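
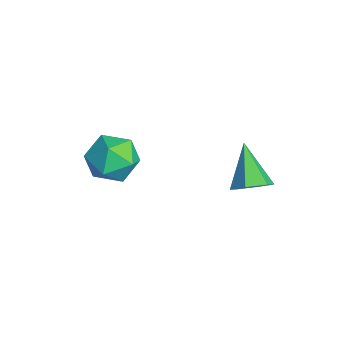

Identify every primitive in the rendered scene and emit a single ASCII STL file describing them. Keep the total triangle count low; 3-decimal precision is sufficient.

solid 
facet normal 0.732 -0.048 -0.679
outer loop
vertex 0.369 1.131 0.211
vertex -0.054 1.5 -0.271
vertex 0.395 1.87 0.187
endloop
endfacet
facet normal 0.380 0.017 0.925
outer loop
vertex 0.369 1.131 0.211
vertex 0.395 1.87 0.187
vertex -1.306 1.58 0.891
endloop
endfacet
facet normal 0.732 -0.047 -0.680
outer loop
vertex 0.395 1.87 0.187
vertex -0.054 1.5 -0.271
vertex -0.029 2.239 -0.295
endloop
endfacet
facet normal 0.089 0.827 0.555
outer loop
vertex 0.395 1.87 0.187
vertex -0.029 2.239 -0.295
vertex -1.306 1.58 0.891
endloop
endfacet
facet normal 0.733 -0.047 -0.679
outer loop
vertex -0.029 2.239 -0.295
vertex -0.054 1.5 -0.271
vertex -0.477 1.869 -0.753
endloop
endfacet
facet normal -0.548 0.826 -0.131
outer loop
vertex -0.029 2.239 -0.295
vertex -0.477 1.869 -0.753
vertex -1.306 1.58 0.891
endloop
endfacet
facet normal 0.733 -0.047 -0.679
outer loop
vertex -0.477 1.869 -0.753
vertex -0.054 1.5 -0.271
vertex -0.502 1.13 -0.729
endloop
endfacet
facet normal -0.894 0.016 -0.448
outer loop
vertex -0.477 1.869 -0.753
vertex -0.502 1.13 -0.729
vertex -1.306 1.58 0.891
endloop
endfacet
facet normal 0.733 -0.047 -0.679
outer loop
vertex -0.502 1.13 -0.729
vertex -0.054 1.5 -0.271
vertex -0.079 0.761 -0.247
endloop
endfacet
facet normal -0.603 -0.794 -0.079
outer loop
vertex -0.502 1.13 -0.729
vertex -0.079 0.761 -0.247
vertex -1.306 1.58 0.891
endloop
endfacet
facet normal 0.733 -0.047 -0.679
outer loop
vertex -0.079 0.761 -0.247
vertex -0.054 1.5 -0.271
vertex 0.369 1.131 0.211
endloop
endfacet
facet normal 0.034 -0.793 0.608
outer loop
vertex -0.079 0.761 -0.247
vertex 0.369 1.131 0.211
vertex -1.306 1.58 0.891
endloop
endfacet
facet normal -0.187 0.124 0.974
outer loop
vertex -3.637 -1.629 -0.29
vertex -4.171 -2.534 -0.277
vertex -3.138 -2.53 -0.079
endloop
endfacet
facet normal 0.434 0.426 0.793
outer loop
vertex -3.637 -1.629 -0.29
vertex -3.138 -2.53 -0.079
vertex -2.69 -1.816 -0.708
endloop
endfacet
facet normal 0.305 0.909 0.284
outer loop
vertex -3.637 -1.629 -0.29
vertex -2.69 -1.816 -0.708
vertex -3.446 -1.379 -1.294
endloop
endfacet
facet normal -0.396 0.906 0.150
outer loop
vertex -3.637 -1.629 -0.29
vertex -3.446 -1.379 -1.294
vertex -4.361 -1.823 -1.028
endloop
endfacet
facet normal -0.700 0.421 0.576
outer loop
vertex -3.637 -1.629 -0.29
vertex -4.361 -1.823 -1.028
vertex -4.171 -2.534 -0.277
endloop
endfacet
facet normal 0.853 -0.081 0.516
outer loop
vertex -2.69 -1.816 -0.708
vertex -3.138 -2.53 -0.079
vertex -2.639 -2.837 -0.952
endloop
endfacet
facet normal -0.153 -0.569 0.808
outer loop
vertex -3.138 -2.53 -0.079
vertex -4.171 -2.534 -0.277
vertex -3.554 -3.281 -0.686
endloop
endfacet
facet normal -0.982 -0.088 0.165
outer loop
vertex -4.171 -2.534 -0.277
vertex -4.361 -1.823 -1.028
vertex -4.31 -2.844 -1.272
endloop
endfacet
facet normal -0.490 0.696 -0.525
outer loop
vertex -4.361 -1.823 -1.028
vertex -3.446 -1.379 -1.294
vertex -3.862 -2.13 -1.901
endloop
endfacet
facet normal 0.644 0.700 -0.308
outer loop
vertex -3.446 -1.379 -1.294
vertex -2.69 -1.816 -0.708
vertex -2.829 -2.126 -1.703
endloop
endfacet
facet normal 0.396 -0.906 -0.150
outer loop
vertex -3.363 -3.031 -1.69
vertex -2.639 -2.837 -0.952
vertex -3.554 -3.281 -0.686
endloop
endfacet
facet normal -0.305 -0.909 -0.284
outer loop
vertex -3.363 -3.031 -1.69
vertex -3.554 -3.281 -0.686
vertex -4.31 -2.844 -1.272
endloop
endfacet
facet normal -0.434 -0.426 -0.793
outer loop
vertex -3.363 -3.031 -1.69
vertex -4.31 -2.844 -1.272
vertex -3.862 -2.13 -1.901
endloop
endfacet
facet normal 0.187 -0.124 -0.974
outer loop
vertex -3.363 -3.031 -1.69
vertex -3.862 -2.13 -1.901
vertex -2.829 -2.126 -1.703
endloop
endfacet
facet normal 0.700 -0.421 -0.576
outer loop
vertex -3.363 -3.031 -1.69
vertex -2.829 -2.126 -1.703
vertex -2.639 -2.837 -0.952
endloop
endfacet
facet normal 0.490 -0.696 0.525
outer loop
vertex -3.554 -3.281 -0.686
vertex -2.639 -2.837 -0.952
vertex -3.138 -2.53 -0.079
endloop
endfacet
facet normal -0.644 -0.700 0.308
outer loop
vertex -4.31 -2.844 -1.272
vertex -3.554 -3.281 -0.686
vertex -4.171 -2.534 -0.277
endloop
endfacet
facet normal -0.853 0.081 -0.516
outer loop
vertex -3.862 -2.13 -1.901
vertex -4.31 -2.844 -1.272
vertex -4.361 -1.823 -1.028
endloop
endfacet
facet normal 0.153 0.569 -0.808
outer loop
vertex -2.829 -2.126 -1.703
vertex -3.862 -2.13 -1.901
vertex -3.446 -1.379 -1.294
endloop
endfacet
facet normal 0.982 0.088 -0.165
outer loop
vertex -2.639 -2.837 -0.952
vertex -2.829 -2.126 -1.703
vertex -2.69 -1.816 -0.708
endloop
endfacet

endsolid


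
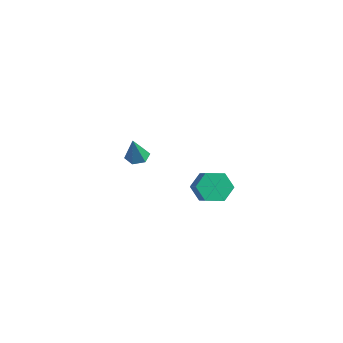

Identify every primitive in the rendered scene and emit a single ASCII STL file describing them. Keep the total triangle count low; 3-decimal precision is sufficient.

solid 
facet normal -0.193 0.301 -0.934
outer loop
vertex -3.658 4.224 1.851
vertex -3.925 3.764 1.758
vertex -4.188 4.195 1.951
endloop
endfacet
facet normal 0.071 0.792 0.606
outer loop
vertex -3.658 4.224 1.851
vertex -4.188 4.195 1.951
vertex -3.675 3.376 2.962
endloop
endfacet
facet normal -0.194 0.300 -0.934
outer loop
vertex -4.188 4.195 1.951
vertex -3.925 3.764 1.758
vertex -4.455 3.735 1.859
endloop
endfacet
facet normal -0.730 0.301 0.614
outer loop
vertex -4.188 4.195 1.951
vertex -4.455 3.735 1.859
vertex -3.675 3.376 2.962
endloop
endfacet
facet normal -0.194 0.302 -0.933
outer loop
vertex -4.455 3.735 1.859
vertex -3.925 3.764 1.758
vertex -4.192 3.304 1.665
endloop
endfacet
facet normal -0.735 -0.595 0.326
outer loop
vertex -4.455 3.735 1.859
vertex -4.192 3.304 1.665
vertex -3.675 3.376 2.962
endloop
endfacet
facet normal -0.195 0.302 -0.933
outer loop
vertex -4.192 3.304 1.665
vertex -3.925 3.764 1.758
vertex -3.663 3.334 1.564
endloop
endfacet
facet normal 0.062 -0.998 0.031
outer loop
vertex -4.192 3.304 1.665
vertex -3.663 3.334 1.564
vertex -3.675 3.376 2.962
endloop
endfacet
facet normal -0.195 0.302 -0.933
outer loop
vertex -3.663 3.334 1.564
vertex -3.925 3.764 1.758
vertex -3.396 3.794 1.657
endloop
endfacet
facet normal 0.863 -0.505 0.023
outer loop
vertex -3.663 3.334 1.564
vertex -3.396 3.794 1.657
vertex -3.675 3.376 2.962
endloop
endfacet
facet normal -0.195 0.302 -0.933
outer loop
vertex -3.396 3.794 1.657
vertex -3.925 3.764 1.758
vertex -3.658 4.224 1.851
endloop
endfacet
facet normal 0.868 0.389 0.310
outer loop
vertex -3.396 3.794 1.657
vertex -3.658 4.224 1.851
vertex -3.675 3.376 2.962
endloop
endfacet
facet normal -0.749 0.344 -0.567
outer loop
vertex 1.209 4.017 1.839
vertex 0.733 3.923 2.411
vertex 1.095 4.574 2.328
endloop
endfacet
facet normal 0.645 0.574 -0.504
outer loop
vertex 1.209 4.017 1.839
vertex 1.095 4.574 2.328
vertex 2.183 3.571 2.577
endloop
endfacet
facet normal 0.645 0.574 -0.505
outer loop
vertex 2.183 3.571 2.577
vertex 1.095 4.574 2.328
vertex 2.068 4.129 3.065
endloop
endfacet
facet normal 0.749 -0.342 0.567
outer loop
vertex 2.183 3.571 2.577
vertex 2.068 4.129 3.065
vertex 1.707 3.477 3.149
endloop
endfacet
facet normal -0.748 0.344 -0.567
outer loop
vertex 1.095 4.574 2.328
vertex 0.733 3.923 2.411
vertex 0.619 4.48 2.899
endloop
endfacet
facet normal 0.190 0.931 0.312
outer loop
vertex 1.095 4.574 2.328
vertex 0.619 4.48 2.899
vertex 2.068 4.129 3.065
endloop
endfacet
facet normal 0.190 0.931 0.311
outer loop
vertex 2.068 4.129 3.065
vertex 0.619 4.48 2.899
vertex 1.592 4.035 3.637
endloop
endfacet
facet normal 0.749 -0.342 0.567
outer loop
vertex 2.068 4.129 3.065
vertex 1.592 4.035 3.637
vertex 1.707 3.477 3.149
endloop
endfacet
facet normal -0.749 0.343 -0.567
outer loop
vertex 0.619 4.48 2.899
vertex 0.733 3.923 2.411
vertex 0.257 3.829 2.983
endloop
endfacet
facet normal -0.455 0.358 0.815
outer loop
vertex 0.619 4.48 2.899
vertex 0.257 3.829 2.983
vertex 1.592 4.035 3.637
endloop
endfacet
facet normal -0.455 0.357 0.816
outer loop
vertex 1.592 4.035 3.637
vertex 0.257 3.829 2.983
vertex 1.231 3.383 3.721
endloop
endfacet
facet normal 0.749 -0.342 0.567
outer loop
vertex 1.592 4.035 3.637
vertex 1.231 3.383 3.721
vertex 1.707 3.477 3.149
endloop
endfacet
facet normal -0.749 0.342 -0.567
outer loop
vertex 0.257 3.829 2.983
vertex 0.733 3.923 2.411
vertex 0.372 3.271 2.495
endloop
endfacet
facet normal -0.645 -0.574 0.504
outer loop
vertex 0.257 3.829 2.983
vertex 0.372 3.271 2.495
vertex 1.231 3.383 3.721
endloop
endfacet
facet normal -0.645 -0.575 0.504
outer loop
vertex 1.231 3.383 3.721
vertex 0.372 3.271 2.495
vertex 1.345 2.826 3.232
endloop
endfacet
facet normal 0.749 -0.344 0.567
outer loop
vertex 1.231 3.383 3.721
vertex 1.345 2.826 3.232
vertex 1.707 3.477 3.149
endloop
endfacet
facet normal -0.749 0.342 -0.567
outer loop
vertex 0.372 3.271 2.495
vertex 0.733 3.923 2.411
vertex 0.848 3.365 1.923
endloop
endfacet
facet normal -0.190 -0.931 -0.311
outer loop
vertex 0.372 3.271 2.495
vertex 0.848 3.365 1.923
vertex 1.345 2.826 3.232
endloop
endfacet
facet normal -0.190 -0.931 -0.311
outer loop
vertex 1.345 2.826 3.232
vertex 0.848 3.365 1.923
vertex 1.821 2.92 2.661
endloop
endfacet
facet normal 0.748 -0.344 0.567
outer loop
vertex 1.345 2.826 3.232
vertex 1.821 2.92 2.661
vertex 1.707 3.477 3.149
endloop
endfacet
facet normal -0.749 0.342 -0.567
outer loop
vertex 0.848 3.365 1.923
vertex 0.733 3.923 2.411
vertex 1.209 4.017 1.839
endloop
endfacet
facet normal 0.455 -0.357 -0.816
outer loop
vertex 0.848 3.365 1.923
vertex 1.209 4.017 1.839
vertex 1.821 2.92 2.661
endloop
endfacet
facet normal 0.454 -0.358 -0.816
outer loop
vertex 1.821 2.92 2.661
vertex 1.209 4.017 1.839
vertex 2.183 3.571 2.577
endloop
endfacet
facet normal 0.749 -0.343 0.567
outer loop
vertex 1.821 2.92 2.661
vertex 2.183 3.571 2.577
vertex 1.707 3.477 3.149
endloop
endfacet

endsolid


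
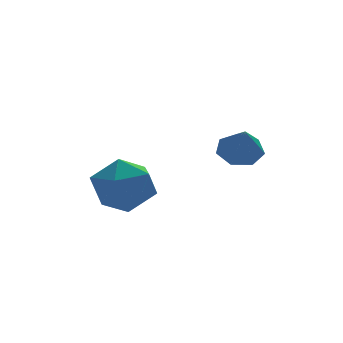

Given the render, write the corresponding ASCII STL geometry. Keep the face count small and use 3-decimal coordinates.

solid 
facet normal 0.148 0.571 -0.807
outer loop
vertex 1.409 0.845 3.217
vertex 0.768 0.683 2.985
vertex 0.962 1.215 3.397
endloop
endfacet
facet normal 0.517 0.222 0.827
outer loop
vertex 1.409 0.845 3.217
vertex 0.962 1.215 3.397
vertex 0.592 -0.003 3.955
endloop
endfacet
facet normal 0.147 0.572 -0.807
outer loop
vertex 0.962 1.215 3.397
vertex 0.768 0.683 2.985
vertex 0.369 1.184 3.267
endloop
endfacet
facet normal -0.213 0.460 0.862
outer loop
vertex 0.962 1.215 3.397
vertex 0.369 1.184 3.267
vertex 0.592 -0.003 3.955
endloop
endfacet
facet normal 0.147 0.572 -0.807
outer loop
vertex 0.369 1.184 3.267
vertex 0.768 0.683 2.985
vertex 0.077 0.776 2.925
endloop
endfacet
facet normal -0.834 0.151 0.531
outer loop
vertex 0.369 1.184 3.267
vertex 0.077 0.776 2.925
vertex 0.592 -0.003 3.955
endloop
endfacet
facet normal 0.147 0.570 -0.809
outer loop
vertex 0.077 0.776 2.925
vertex 0.768 0.683 2.985
vertex 0.306 0.297 2.629
endloop
endfacet
facet normal -0.878 -0.471 0.083
outer loop
vertex 0.077 0.776 2.925
vertex 0.306 0.297 2.629
vertex 0.592 -0.003 3.955
endloop
endfacet
facet normal 0.147 0.570 -0.808
outer loop
vertex 0.306 0.297 2.629
vertex 0.768 0.683 2.985
vertex 0.882 0.109 2.601
endloop
endfacet
facet normal -0.313 -0.939 -0.145
outer loop
vertex 0.306 0.297 2.629
vertex 0.882 0.109 2.601
vertex 0.592 -0.003 3.955
endloop
endfacet
facet normal 0.147 0.570 -0.808
outer loop
vertex 0.882 0.109 2.601
vertex 0.768 0.683 2.985
vertex 1.373 0.353 2.862
endloop
endfacet
facet normal 0.437 -0.899 0.019
outer loop
vertex 0.882 0.109 2.601
vertex 1.373 0.353 2.862
vertex 0.592 -0.003 3.955
endloop
endfacet
facet normal 0.148 0.572 -0.807
outer loop
vertex 1.373 0.353 2.862
vertex 0.768 0.683 2.985
vertex 1.409 0.845 3.217
endloop
endfacet
facet normal 0.806 -0.384 0.451
outer loop
vertex 1.373 0.353 2.862
vertex 1.409 0.845 3.217
vertex 0.592 -0.003 3.955
endloop
endfacet
facet normal -0.626 -0.082 0.775
outer loop
vertex -3.253 1.868 2.103
vertex -2.892 0.911 2.293
vertex -2.443 1.735 2.743
endloop
endfacet
facet normal -0.435 0.597 0.674
outer loop
vertex -3.253 1.868 2.103
vertex -2.443 1.735 2.743
vertex -2.439 2.516 2.054
endloop
endfacet
facet normal -0.622 0.783 0.012
outer loop
vertex -3.253 1.868 2.103
vertex -2.439 2.516 2.054
vertex -2.886 2.174 1.178
endloop
endfacet
facet normal -0.930 0.217 -0.297
outer loop
vertex -3.253 1.868 2.103
vertex -2.886 2.174 1.178
vertex -3.165 1.182 1.326
endloop
endfacet
facet normal -0.932 -0.317 0.174
outer loop
vertex -3.253 1.868 2.103
vertex -3.165 1.182 1.326
vertex -2.892 0.911 2.293
endloop
endfacet
facet normal 0.276 0.635 0.721
outer loop
vertex -2.439 2.516 2.054
vertex -2.443 1.735 2.743
vertex -1.575 1.958 2.214
endloop
endfacet
facet normal -0.034 -0.465 0.885
outer loop
vertex -2.443 1.735 2.743
vertex -2.892 0.911 2.293
vertex -1.854 0.966 2.362
endloop
endfacet
facet normal -0.529 -0.844 -0.087
outer loop
vertex -2.892 0.911 2.293
vertex -3.165 1.182 1.326
vertex -2.301 0.624 1.486
endloop
endfacet
facet normal -0.524 0.020 -0.851
outer loop
vertex -3.165 1.182 1.326
vertex -2.886 2.174 1.178
vertex -2.297 1.405 0.797
endloop
endfacet
facet normal -0.026 0.936 -0.352
outer loop
vertex -2.886 2.174 1.178
vertex -2.439 2.516 2.054
vertex -1.848 2.229 1.247
endloop
endfacet
facet normal 0.930 -0.217 0.297
outer loop
vertex -1.487 1.272 1.437
vertex -1.575 1.958 2.214
vertex -1.854 0.966 2.362
endloop
endfacet
facet normal 0.622 -0.783 -0.012
outer loop
vertex -1.487 1.272 1.437
vertex -1.854 0.966 2.362
vertex -2.301 0.624 1.486
endloop
endfacet
facet normal 0.435 -0.597 -0.674
outer loop
vertex -1.487 1.272 1.437
vertex -2.301 0.624 1.486
vertex -2.297 1.405 0.797
endloop
endfacet
facet normal 0.626 0.082 -0.775
outer loop
vertex -1.487 1.272 1.437
vertex -2.297 1.405 0.797
vertex -1.848 2.229 1.247
endloop
endfacet
facet normal 0.932 0.317 -0.174
outer loop
vertex -1.487 1.272 1.437
vertex -1.848 2.229 1.247
vertex -1.575 1.958 2.214
endloop
endfacet
facet normal 0.524 -0.020 0.851
outer loop
vertex -1.854 0.966 2.362
vertex -1.575 1.958 2.214
vertex -2.443 1.735 2.743
endloop
endfacet
facet normal 0.026 -0.936 0.352
outer loop
vertex -2.301 0.624 1.486
vertex -1.854 0.966 2.362
vertex -2.892 0.911 2.293
endloop
endfacet
facet normal -0.276 -0.635 -0.721
outer loop
vertex -2.297 1.405 0.797
vertex -2.301 0.624 1.486
vertex -3.165 1.182 1.326
endloop
endfacet
facet normal 0.034 0.465 -0.885
outer loop
vertex -1.848 2.229 1.247
vertex -2.297 1.405 0.797
vertex -2.886 2.174 1.178
endloop
endfacet
facet normal 0.529 0.844 0.087
outer loop
vertex -1.575 1.958 2.214
vertex -1.848 2.229 1.247
vertex -2.439 2.516 2.054
endloop
endfacet

endsolid


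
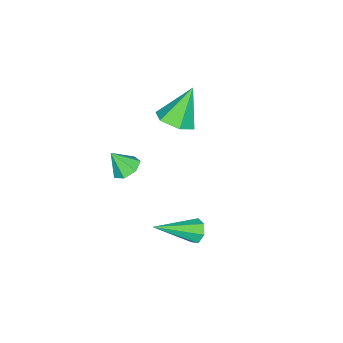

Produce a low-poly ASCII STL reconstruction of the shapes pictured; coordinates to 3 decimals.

solid 
facet normal -0.213 0.502 -0.838
outer loop
vertex 0.981 -2.425 -0.361
vertex 0.403 -2.139 -0.043
vertex 1.076 -1.885 -0.062
endloop
endfacet
facet normal 0.950 -0.261 0.170
outer loop
vertex 0.981 -2.425 -0.361
vertex 1.076 -1.885 -0.062
vertex 0.657 -2.741 0.963
endloop
endfacet
facet normal -0.213 0.502 -0.838
outer loop
vertex 1.076 -1.885 -0.062
vertex 0.403 -2.139 -0.043
vertex 0.664 -1.536 0.252
endloop
endfacet
facet normal 0.735 0.341 0.586
outer loop
vertex 1.076 -1.885 -0.062
vertex 0.664 -1.536 0.252
vertex 0.657 -2.741 0.963
endloop
endfacet
facet normal -0.212 0.502 -0.838
outer loop
vertex 0.664 -1.536 0.252
vertex 0.403 -2.139 -0.043
vertex 0.055 -1.64 0.344
endloop
endfacet
facet normal 0.043 0.508 0.861
outer loop
vertex 0.664 -1.536 0.252
vertex 0.055 -1.64 0.344
vertex 0.657 -2.741 0.963
endloop
endfacet
facet normal -0.212 0.502 -0.838
outer loop
vertex 0.055 -1.64 0.344
vertex 0.403 -2.139 -0.043
vertex -0.292 -2.12 0.144
endloop
endfacet
facet normal -0.607 0.111 0.787
outer loop
vertex 0.055 -1.64 0.344
vertex -0.292 -2.12 0.144
vertex 0.657 -2.741 0.963
endloop
endfacet
facet normal -0.212 0.502 -0.838
outer loop
vertex -0.292 -2.12 0.144
vertex 0.403 -2.139 -0.043
vertex -0.116 -2.613 -0.196
endloop
endfacet
facet normal -0.722 -0.548 0.421
outer loop
vertex -0.292 -2.12 0.144
vertex -0.116 -2.613 -0.196
vertex 0.657 -2.741 0.963
endloop
endfacet
facet normal -0.212 0.503 -0.838
outer loop
vertex -0.116 -2.613 -0.196
vertex 0.403 -2.139 -0.043
vertex 0.451 -2.749 -0.421
endloop
endfacet
facet normal -0.219 -0.975 0.038
outer loop
vertex -0.116 -2.613 -0.196
vertex 0.451 -2.749 -0.421
vertex 0.657 -2.741 0.963
endloop
endfacet
facet normal -0.212 0.503 -0.838
outer loop
vertex 0.451 -2.749 -0.421
vertex 0.403 -2.139 -0.043
vertex 0.981 -2.425 -0.361
endloop
endfacet
facet normal 0.526 -0.847 -0.073
outer loop
vertex 0.451 -2.749 -0.421
vertex 0.981 -2.425 -0.361
vertex 0.657 -2.741 0.963
endloop
endfacet
facet normal -0.649 0.606 -0.460
outer loop
vertex 2.008 1.765 -1.974
vertex 1.706 1.848 -1.439
vertex 2.178 2.176 -1.672
endloop
endfacet
facet normal 0.832 0.061 -0.551
outer loop
vertex 2.008 1.765 -1.974
vertex 2.178 2.176 -1.672
vertex 3.114 0.532 -0.441
endloop
endfacet
facet normal -0.649 0.607 -0.459
outer loop
vertex 2.178 2.176 -1.672
vertex 1.706 1.848 -1.439
vertex 1.993 2.34 -1.194
endloop
endfacet
facet normal 0.819 0.560 0.125
outer loop
vertex 2.178 2.176 -1.672
vertex 1.993 2.34 -1.194
vertex 3.114 0.532 -0.441
endloop
endfacet
facet normal -0.649 0.607 -0.459
outer loop
vertex 1.993 2.34 -1.194
vertex 1.706 1.848 -1.439
vertex 1.592 2.134 -0.9
endloop
endfacet
facet normal 0.312 0.524 0.793
outer loop
vertex 1.993 2.34 -1.194
vertex 1.592 2.134 -0.9
vertex 3.114 0.532 -0.441
endloop
endfacet
facet normal -0.649 0.606 -0.459
outer loop
vertex 1.592 2.134 -0.9
vertex 1.706 1.848 -1.439
vertex 1.277 1.712 -1.012
endloop
endfacet
facet normal -0.309 -0.021 0.951
outer loop
vertex 1.592 2.134 -0.9
vertex 1.277 1.712 -1.012
vertex 3.114 0.532 -0.441
endloop
endfacet
facet normal -0.649 0.607 -0.459
outer loop
vertex 1.277 1.712 -1.012
vertex 1.706 1.848 -1.439
vertex 1.285 1.393 -1.445
endloop
endfacet
facet normal -0.575 -0.664 0.478
outer loop
vertex 1.277 1.712 -1.012
vertex 1.285 1.393 -1.445
vertex 3.114 0.532 -0.441
endloop
endfacet
facet normal -0.649 0.606 -0.460
outer loop
vertex 1.285 1.393 -1.445
vertex 1.706 1.848 -1.439
vertex 1.61 1.416 -1.873
endloop
endfacet
facet normal -0.287 -0.920 -0.267
outer loop
vertex 1.285 1.393 -1.445
vertex 1.61 1.416 -1.873
vertex 3.114 0.532 -0.441
endloop
endfacet
facet normal -0.649 0.606 -0.460
outer loop
vertex 1.61 1.416 -1.873
vertex 1.706 1.848 -1.439
vertex 2.008 1.765 -1.974
endloop
endfacet
facet normal 0.340 -0.598 -0.726
outer loop
vertex 1.61 1.416 -1.873
vertex 2.008 1.765 -1.974
vertex 3.114 0.532 -0.441
endloop
endfacet
facet normal 0.481 -0.196 -0.855
outer loop
vertex -2.304 -1.93 1.054
vertex -3.049 -1.586 0.556
vertex -2.337 -0.999 0.822
endloop
endfacet
facet normal 0.624 0.210 0.753
outer loop
vertex -2.304 -1.93 1.054
vertex -2.337 -0.999 0.822
vertex -4.011 -1.194 2.264
endloop
endfacet
facet normal 0.481 -0.197 -0.854
outer loop
vertex -2.337 -0.999 0.822
vertex -3.049 -1.586 0.556
vertex -3.082 -0.655 0.323
endloop
endfacet
facet normal 0.192 0.918 0.347
outer loop
vertex -2.337 -0.999 0.822
vertex -3.082 -0.655 0.323
vertex -4.011 -1.194 2.264
endloop
endfacet
facet normal 0.482 -0.197 -0.854
outer loop
vertex -3.082 -0.655 0.323
vertex -3.049 -1.586 0.556
vertex -3.793 -1.242 0.057
endloop
endfacet
facet normal -0.617 0.783 -0.078
outer loop
vertex -3.082 -0.655 0.323
vertex -3.793 -1.242 0.057
vertex -4.011 -1.194 2.264
endloop
endfacet
facet normal 0.482 -0.196 -0.854
outer loop
vertex -3.793 -1.242 0.057
vertex -3.049 -1.586 0.556
vertex -3.76 -2.173 0.289
endloop
endfacet
facet normal -0.994 -0.059 -0.097
outer loop
vertex -3.793 -1.242 0.057
vertex -3.76 -2.173 0.289
vertex -4.011 -1.194 2.264
endloop
endfacet
facet normal 0.482 -0.196 -0.854
outer loop
vertex -3.76 -2.173 0.289
vertex -3.049 -1.586 0.556
vertex -3.016 -2.517 0.788
endloop
endfacet
facet normal -0.562 -0.767 0.309
outer loop
vertex -3.76 -2.173 0.289
vertex -3.016 -2.517 0.788
vertex -4.011 -1.194 2.264
endloop
endfacet
facet normal 0.481 -0.196 -0.855
outer loop
vertex -3.016 -2.517 0.788
vertex -3.049 -1.586 0.556
vertex -2.304 -1.93 1.054
endloop
endfacet
facet normal 0.247 -0.633 0.734
outer loop
vertex -3.016 -2.517 0.788
vertex -2.304 -1.93 1.054
vertex -4.011 -1.194 2.264
endloop
endfacet

endsolid


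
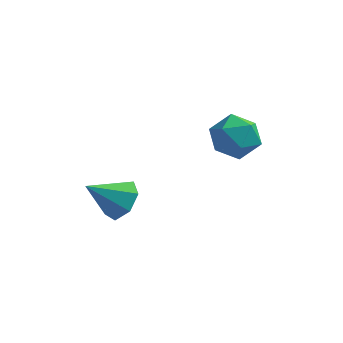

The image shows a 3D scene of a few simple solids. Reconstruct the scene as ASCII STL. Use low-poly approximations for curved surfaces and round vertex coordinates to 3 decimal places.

solid 
facet normal -0.681 0.003 0.732
outer loop
vertex 1.254 2.705 3.397
vertex 1.79 2.175 3.897
vertex 1.859 3.075 3.958
endloop
endfacet
facet normal -0.706 0.611 0.359
outer loop
vertex 1.254 2.705 3.397
vertex 1.859 3.075 3.958
vertex 1.738 3.421 3.131
endloop
endfacet
facet normal -0.835 0.444 -0.324
outer loop
vertex 1.254 2.705 3.397
vertex 1.738 3.421 3.131
vertex 1.595 2.735 2.559
endloop
endfacet
facet normal -0.890 -0.266 -0.372
outer loop
vertex 1.254 2.705 3.397
vertex 1.595 2.735 2.559
vertex 1.627 1.965 3.033
endloop
endfacet
facet normal -0.794 -0.539 0.281
outer loop
vertex 1.254 2.705 3.397
vertex 1.627 1.965 3.033
vertex 1.79 2.175 3.897
endloop
endfacet
facet normal -0.064 0.917 0.393
outer loop
vertex 1.738 3.421 3.131
vertex 1.859 3.075 3.958
vertex 2.573 3.335 3.467
endloop
endfacet
facet normal -0.022 -0.066 0.998
outer loop
vertex 1.859 3.075 3.958
vertex 1.79 2.175 3.897
vertex 2.605 2.565 3.941
endloop
endfacet
facet normal -0.205 -0.942 0.267
outer loop
vertex 1.79 2.175 3.897
vertex 1.627 1.965 3.033
vertex 2.462 1.879 3.369
endloop
endfacet
facet normal -0.360 -0.500 -0.788
outer loop
vertex 1.627 1.965 3.033
vertex 1.595 2.735 2.559
vertex 2.341 2.225 2.542
endloop
endfacet
facet normal -0.272 0.649 -0.710
outer loop
vertex 1.595 2.735 2.559
vertex 1.738 3.421 3.131
vertex 2.41 3.125 2.603
endloop
endfacet
facet normal 0.890 0.266 0.372
outer loop
vertex 2.946 2.595 3.103
vertex 2.573 3.335 3.467
vertex 2.605 2.565 3.941
endloop
endfacet
facet normal 0.835 -0.444 0.324
outer loop
vertex 2.946 2.595 3.103
vertex 2.605 2.565 3.941
vertex 2.462 1.879 3.369
endloop
endfacet
facet normal 0.706 -0.611 -0.359
outer loop
vertex 2.946 2.595 3.103
vertex 2.462 1.879 3.369
vertex 2.341 2.225 2.542
endloop
endfacet
facet normal 0.681 -0.003 -0.732
outer loop
vertex 2.946 2.595 3.103
vertex 2.341 2.225 2.542
vertex 2.41 3.125 2.603
endloop
endfacet
facet normal 0.794 0.539 -0.281
outer loop
vertex 2.946 2.595 3.103
vertex 2.41 3.125 2.603
vertex 2.573 3.335 3.467
endloop
endfacet
facet normal 0.360 0.500 0.788
outer loop
vertex 2.605 2.565 3.941
vertex 2.573 3.335 3.467
vertex 1.859 3.075 3.958
endloop
endfacet
facet normal 0.272 -0.649 0.710
outer loop
vertex 2.462 1.879 3.369
vertex 2.605 2.565 3.941
vertex 1.79 2.175 3.897
endloop
endfacet
facet normal 0.064 -0.917 -0.393
outer loop
vertex 2.341 2.225 2.542
vertex 2.462 1.879 3.369
vertex 1.627 1.965 3.033
endloop
endfacet
facet normal 0.022 0.066 -0.998
outer loop
vertex 2.41 3.125 2.603
vertex 2.341 2.225 2.542
vertex 1.595 2.735 2.559
endloop
endfacet
facet normal 0.205 0.942 -0.267
outer loop
vertex 2.573 3.335 3.467
vertex 2.41 3.125 2.603
vertex 1.738 3.421 3.131
endloop
endfacet
facet normal 0.658 0.392 -0.643
outer loop
vertex -0.698 1.513 0.791
vertex -1.293 1.63 0.254
vertex -1.028 2.133 0.831
endloop
endfacet
facet normal 0.238 0.064 0.969
outer loop
vertex -0.698 1.513 0.791
vertex -1.028 2.133 0.831
vertex -2.267 1.05 1.206
endloop
endfacet
facet normal 0.657 0.392 -0.644
outer loop
vertex -1.028 2.133 0.831
vertex -1.293 1.63 0.254
vertex -1.558 2.374 0.437
endloop
endfacet
facet normal -0.290 0.592 0.752
outer loop
vertex -1.028 2.133 0.831
vertex -1.558 2.374 0.437
vertex -2.267 1.05 1.206
endloop
endfacet
facet normal 0.658 0.392 -0.643
outer loop
vertex -1.558 2.374 0.437
vertex -1.293 1.63 0.254
vertex -1.888 2.055 -0.095
endloop
endfacet
facet normal -0.819 0.544 0.182
outer loop
vertex -1.558 2.374 0.437
vertex -1.888 2.055 -0.095
vertex -2.267 1.05 1.206
endloop
endfacet
facet normal 0.657 0.391 -0.644
outer loop
vertex -1.888 2.055 -0.095
vertex -1.293 1.63 0.254
vertex -1.771 1.416 -0.364
endloop
endfacet
facet normal -0.950 -0.043 -0.310
outer loop
vertex -1.888 2.055 -0.095
vertex -1.771 1.416 -0.364
vertex -2.267 1.05 1.206
endloop
endfacet
facet normal 0.657 0.392 -0.644
outer loop
vertex -1.771 1.416 -0.364
vertex -1.293 1.63 0.254
vertex -1.294 0.939 -0.168
endloop
endfacet
facet normal -0.584 -0.730 -0.355
outer loop
vertex -1.771 1.416 -0.364
vertex -1.294 0.939 -0.168
vertex -2.267 1.05 1.206
endloop
endfacet
facet normal 0.657 0.392 -0.644
outer loop
vertex -1.294 0.939 -0.168
vertex -1.293 1.63 0.254
vertex -0.816 0.982 0.346
endloop
endfacet
facet normal 0.002 -0.997 0.082
outer loop
vertex -1.294 0.939 -0.168
vertex -0.816 0.982 0.346
vertex -2.267 1.05 1.206
endloop
endfacet
facet normal 0.658 0.393 -0.643
outer loop
vertex -0.816 0.982 0.346
vertex -1.293 1.63 0.254
vertex -0.698 1.513 0.791
endloop
endfacet
facet normal 0.368 -0.644 0.671
outer loop
vertex -0.816 0.982 0.346
vertex -0.698 1.513 0.791
vertex -2.267 1.05 1.206
endloop
endfacet

endsolid


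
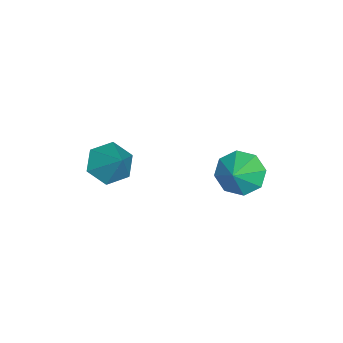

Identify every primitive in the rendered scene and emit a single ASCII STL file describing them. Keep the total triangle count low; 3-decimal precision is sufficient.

solid 
facet normal -0.521 -0.474 -0.710
outer loop
vertex 2.863 -3.199 -3.277
vertex 2.118 -3.318 -2.651
vertex 2.161 -2.518 -3.216
endloop
endfacet
facet normal 0.637 0.688 -0.349
outer loop
vertex 2.863 -3.199 -3.277
vertex 2.161 -2.518 -3.216
vertex 3.102 -2.422 -1.309
endloop
endfacet
facet normal -0.520 -0.474 -0.711
outer loop
vertex 2.161 -2.518 -3.216
vertex 2.118 -3.318 -2.651
vertex 1.416 -2.638 -2.591
endloop
endfacet
facet normal -0.142 0.990 0.020
outer loop
vertex 2.161 -2.518 -3.216
vertex 1.416 -2.638 -2.591
vertex 3.102 -2.422 -1.309
endloop
endfacet
facet normal -0.520 -0.474 -0.710
outer loop
vertex 1.416 -2.638 -2.591
vertex 2.118 -3.318 -2.651
vertex 1.373 -3.437 -2.026
endloop
endfacet
facet normal -0.565 0.497 0.659
outer loop
vertex 1.416 -2.638 -2.591
vertex 1.373 -3.437 -2.026
vertex 3.102 -2.422 -1.309
endloop
endfacet
facet normal -0.520 -0.474 -0.711
outer loop
vertex 1.373 -3.437 -2.026
vertex 2.118 -3.318 -2.651
vertex 2.076 -4.118 -2.087
endloop
endfacet
facet normal -0.210 -0.300 0.931
outer loop
vertex 1.373 -3.437 -2.026
vertex 2.076 -4.118 -2.087
vertex 3.102 -2.422 -1.309
endloop
endfacet
facet normal -0.520 -0.474 -0.711
outer loop
vertex 2.076 -4.118 -2.087
vertex 2.118 -3.318 -2.651
vertex 2.821 -3.998 -2.712
endloop
endfacet
facet normal 0.568 -0.601 0.562
outer loop
vertex 2.076 -4.118 -2.087
vertex 2.821 -3.998 -2.712
vertex 3.102 -2.422 -1.309
endloop
endfacet
facet normal -0.521 -0.475 -0.710
outer loop
vertex 2.821 -3.998 -2.712
vertex 2.118 -3.318 -2.651
vertex 2.863 -3.199 -3.277
endloop
endfacet
facet normal 0.991 -0.107 -0.078
outer loop
vertex 2.821 -3.998 -2.712
vertex 2.863 -3.199 -3.277
vertex 3.102 -2.422 -1.309
endloop
endfacet
facet normal -0.791 -0.012 -0.612
outer loop
vertex 0.749 0.865 -4.407
vertex 0.173 1.322 -3.672
vertex 0.772 1.659 -4.452
endloop
endfacet
facet normal 0.951 -0.045 -0.307
outer loop
vertex 0.749 0.865 -4.407
vertex 0.772 1.659 -4.452
vertex 1.287 1.338 -2.808
endloop
endfacet
facet normal -0.791 -0.011 -0.612
outer loop
vertex 0.772 1.659 -4.452
vertex 0.173 1.322 -3.672
vertex 0.445 2.256 -4.04
endloop
endfacet
facet normal 0.820 0.552 -0.149
outer loop
vertex 0.772 1.659 -4.452
vertex 0.445 2.256 -4.04
vertex 1.287 1.338 -2.808
endloop
endfacet
facet normal -0.791 -0.011 -0.612
outer loop
vertex 0.445 2.256 -4.04
vertex 0.173 1.322 -3.672
vertex -0.042 2.306 -3.412
endloop
endfacet
facet normal 0.470 0.831 0.298
outer loop
vertex 0.445 2.256 -4.04
vertex -0.042 2.306 -3.412
vertex 1.287 1.338 -2.808
endloop
endfacet
facet normal -0.790 -0.011 -0.613
outer loop
vertex -0.042 2.306 -3.412
vertex 0.173 1.322 -3.672
vertex -0.403 1.779 -2.937
endloop
endfacet
facet normal 0.104 0.626 0.773
outer loop
vertex -0.042 2.306 -3.412
vertex -0.403 1.779 -2.937
vertex 1.287 1.338 -2.808
endloop
endfacet
facet normal -0.790 -0.011 -0.613
outer loop
vertex -0.403 1.779 -2.937
vertex 0.173 1.322 -3.672
vertex -0.427 0.985 -2.892
endloop
endfacet
facet normal -0.061 0.058 0.996
outer loop
vertex -0.403 1.779 -2.937
vertex -0.427 0.985 -2.892
vertex 1.287 1.338 -2.808
endloop
endfacet
facet normal -0.790 -0.011 -0.613
outer loop
vertex -0.427 0.985 -2.892
vertex 0.173 1.322 -3.672
vertex -0.099 0.388 -3.304
endloop
endfacet
facet normal 0.070 -0.540 0.839
outer loop
vertex -0.427 0.985 -2.892
vertex -0.099 0.388 -3.304
vertex 1.287 1.338 -2.808
endloop
endfacet
facet normal -0.790 -0.011 -0.613
outer loop
vertex -0.099 0.388 -3.304
vertex 0.173 1.322 -3.672
vertex 0.388 0.338 -3.931
endloop
endfacet
facet normal 0.421 -0.818 0.392
outer loop
vertex -0.099 0.388 -3.304
vertex 0.388 0.338 -3.931
vertex 1.287 1.338 -2.808
endloop
endfacet
facet normal -0.791 -0.012 -0.612
outer loop
vertex 0.388 0.338 -3.931
vertex 0.173 1.322 -3.672
vertex 0.749 0.865 -4.407
endloop
endfacet
facet normal 0.786 -0.613 -0.083
outer loop
vertex 0.388 0.338 -3.931
vertex 0.749 0.865 -4.407
vertex 1.287 1.338 -2.808
endloop
endfacet

endsolid


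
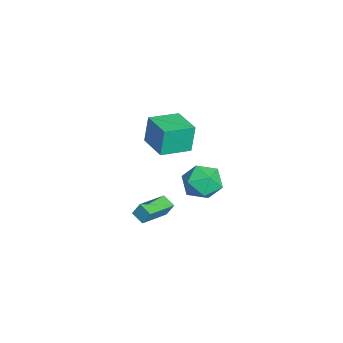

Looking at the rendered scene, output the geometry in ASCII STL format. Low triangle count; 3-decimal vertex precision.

solid 
facet normal -0.896 -0.441 -0.054
outer loop
vertex -4.075 0.767 3.151
vertex -4.877 2.437 2.83
vertex -3.859 0.539 1.429
endloop
endfacet
facet normal 0.426 -0.888 0.171
outer loop
vertex -2.183 1.363 1.53
vertex -4.075 0.767 3.151
vertex -3.859 0.539 1.429
endloop
endfacet
facet normal -0.896 -0.441 -0.054
outer loop
vertex -3.859 0.539 1.429
vertex -4.877 2.437 2.83
vertex -4.661 2.209 1.108
endloop
endfacet
facet normal 0.123 -0.130 -0.984
outer loop
vertex -4.661 2.209 1.108
vertex -2.183 1.363 1.53
vertex -3.859 0.539 1.429
endloop
endfacet
facet normal -0.123 0.130 0.984
outer loop
vertex -4.075 0.767 3.151
vertex -3.201 3.261 2.931
vertex -4.877 2.437 2.83
endloop
endfacet
facet normal 0.426 -0.888 0.171
outer loop
vertex -2.399 1.591 3.252
vertex -4.075 0.767 3.151
vertex -2.183 1.363 1.53
endloop
endfacet
facet normal -0.123 0.130 0.984
outer loop
vertex -2.399 1.591 3.252
vertex -3.201 3.261 2.931
vertex -4.075 0.767 3.151
endloop
endfacet
facet normal -0.426 0.888 -0.171
outer loop
vertex -4.877 2.437 2.83
vertex -3.201 3.261 2.931
vertex -4.661 2.209 1.108
endloop
endfacet
facet normal 0.123 -0.130 -0.984
outer loop
vertex -2.985 3.033 1.209
vertex -2.183 1.363 1.53
vertex -4.661 2.209 1.108
endloop
endfacet
facet normal -0.426 0.888 -0.171
outer loop
vertex -4.661 2.209 1.108
vertex -3.201 3.261 2.931
vertex -2.985 3.033 1.209
endloop
endfacet
facet normal 0.896 0.441 0.054
outer loop
vertex -2.985 3.033 1.209
vertex -2.399 1.591 3.252
vertex -2.183 1.363 1.53
endloop
endfacet
facet normal 0.896 0.441 0.054
outer loop
vertex -3.201 3.261 2.931
vertex -2.399 1.591 3.252
vertex -2.985 3.033 1.209
endloop
endfacet
facet normal -0.701 -0.607 0.374
outer loop
vertex 3.301 0.184 2.2
vertex 1.947 1.428 1.683
vertex 3.232 -0.212 1.428
endloop
endfacet
facet normal 0.709 -0.651 0.270
outer loop
vertex 3.813 0.292 1.117
vertex 3.301 0.184 2.2
vertex 3.232 -0.212 1.428
endloop
endfacet
facet normal -0.701 -0.607 0.375
outer loop
vertex 3.232 -0.212 1.428
vertex 1.947 1.428 1.683
vertex 1.877 1.032 0.911
endloop
endfacet
facet normal -0.080 -0.455 -0.887
outer loop
vertex 1.877 1.032 0.911
vertex 3.813 0.292 1.117
vertex 3.232 -0.212 1.428
endloop
endfacet
facet normal 0.080 0.455 0.887
outer loop
vertex 3.301 0.184 2.2
vertex 2.528 1.932 1.372
vertex 1.947 1.428 1.683
endloop
endfacet
facet normal 0.709 -0.652 0.270
outer loop
vertex 3.883 0.688 1.889
vertex 3.301 0.184 2.2
vertex 3.813 0.292 1.117
endloop
endfacet
facet normal 0.080 0.455 0.887
outer loop
vertex 3.883 0.688 1.889
vertex 2.528 1.932 1.372
vertex 3.301 0.184 2.2
endloop
endfacet
facet normal -0.709 0.651 -0.270
outer loop
vertex 1.947 1.428 1.683
vertex 2.528 1.932 1.372
vertex 1.877 1.032 0.911
endloop
endfacet
facet normal -0.080 -0.455 -0.887
outer loop
vertex 2.459 1.536 0.6
vertex 3.813 0.292 1.117
vertex 1.877 1.032 0.911
endloop
endfacet
facet normal -0.709 0.651 -0.271
outer loop
vertex 1.877 1.032 0.911
vertex 2.528 1.932 1.372
vertex 2.459 1.536 0.6
endloop
endfacet
facet normal 0.701 0.607 -0.375
outer loop
vertex 2.459 1.536 0.6
vertex 3.883 0.688 1.889
vertex 3.813 0.292 1.117
endloop
endfacet
facet normal 0.701 0.608 -0.374
outer loop
vertex 2.528 1.932 1.372
vertex 3.883 0.688 1.889
vertex 2.459 1.536 0.6
endloop
endfacet
facet normal -0.047 0.326 0.944
outer loop
vertex 0.296 4.261 2.364
vertex 0.411 3.135 2.758
vertex 1.386 3.808 2.574
endloop
endfacet
facet normal 0.241 0.820 0.519
outer loop
vertex 0.296 4.261 2.364
vertex 1.386 3.808 2.574
vertex 1.194 4.48 1.6
endloop
endfacet
facet normal -0.232 0.973 0.006
outer loop
vertex 0.296 4.261 2.364
vertex 1.194 4.48 1.6
vertex 0.1 4.222 1.182
endloop
endfacet
facet normal -0.812 0.572 0.116
outer loop
vertex 0.296 4.261 2.364
vertex 0.1 4.222 1.182
vertex -0.383 3.391 1.898
endloop
endfacet
facet normal -0.698 0.172 0.695
outer loop
vertex 0.296 4.261 2.364
vertex -0.383 3.391 1.898
vertex 0.411 3.135 2.758
endloop
endfacet
facet normal 0.818 0.536 0.208
outer loop
vertex 1.194 4.48 1.6
vertex 1.386 3.808 2.574
vertex 1.863 3.489 1.522
endloop
endfacet
facet normal 0.352 -0.264 0.898
outer loop
vertex 1.386 3.808 2.574
vertex 0.411 3.135 2.758
vertex 1.38 2.658 2.238
endloop
endfacet
facet normal -0.702 -0.513 0.495
outer loop
vertex 0.411 3.135 2.758
vertex -0.383 3.391 1.898
vertex 0.286 2.4 1.82
endloop
endfacet
facet normal -0.887 0.134 -0.443
outer loop
vertex -0.383 3.391 1.898
vertex 0.1 4.222 1.182
vertex 0.094 3.072 0.846
endloop
endfacet
facet normal 0.052 0.783 -0.620
outer loop
vertex 0.1 4.222 1.182
vertex 1.194 4.48 1.6
vertex 1.069 3.745 0.662
endloop
endfacet
facet normal 0.812 -0.572 -0.116
outer loop
vertex 1.184 2.619 1.056
vertex 1.863 3.489 1.522
vertex 1.38 2.658 2.238
endloop
endfacet
facet normal 0.232 -0.973 -0.006
outer loop
vertex 1.184 2.619 1.056
vertex 1.38 2.658 2.238
vertex 0.286 2.4 1.82
endloop
endfacet
facet normal -0.241 -0.820 -0.519
outer loop
vertex 1.184 2.619 1.056
vertex 0.286 2.4 1.82
vertex 0.094 3.072 0.846
endloop
endfacet
facet normal 0.047 -0.326 -0.944
outer loop
vertex 1.184 2.619 1.056
vertex 0.094 3.072 0.846
vertex 1.069 3.745 0.662
endloop
endfacet
facet normal 0.698 -0.172 -0.695
outer loop
vertex 1.184 2.619 1.056
vertex 1.069 3.745 0.662
vertex 1.863 3.489 1.522
endloop
endfacet
facet normal 0.887 -0.134 0.443
outer loop
vertex 1.38 2.658 2.238
vertex 1.863 3.489 1.522
vertex 1.386 3.808 2.574
endloop
endfacet
facet normal -0.052 -0.783 0.620
outer loop
vertex 0.286 2.4 1.82
vertex 1.38 2.658 2.238
vertex 0.411 3.135 2.758
endloop
endfacet
facet normal -0.818 -0.536 -0.208
outer loop
vertex 0.094 3.072 0.846
vertex 0.286 2.4 1.82
vertex -0.383 3.391 1.898
endloop
endfacet
facet normal -0.352 0.264 -0.898
outer loop
vertex 1.069 3.745 0.662
vertex 0.094 3.072 0.846
vertex 0.1 4.222 1.182
endloop
endfacet
facet normal 0.702 0.513 -0.495
outer loop
vertex 1.863 3.489 1.522
vertex 1.069 3.745 0.662
vertex 1.194 4.48 1.6
endloop
endfacet

endsolid


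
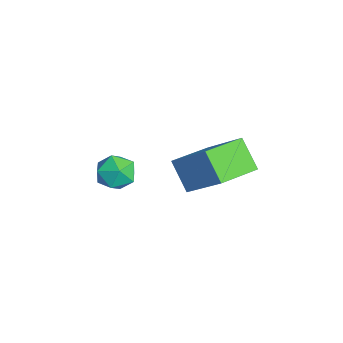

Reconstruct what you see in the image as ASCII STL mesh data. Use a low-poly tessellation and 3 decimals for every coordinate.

solid 
facet normal -0.533 0.841 -0.096
outer loop
vertex 1.125 2.737 -0.486
vertex 1.886 3.113 -1.417
vertex -0.031 1.856 -1.788
endloop
endfacet
facet normal -0.604 -0.299 0.739
outer loop
vertex 0.774 0.587 -1.643
vertex 1.125 2.737 -0.486
vertex -0.031 1.856 -1.788
endloop
endfacet
facet normal -0.533 0.841 -0.096
outer loop
vertex -0.031 1.856 -1.788
vertex 1.886 3.113 -1.417
vertex 0.731 2.233 -2.718
endloop
endfacet
facet normal -0.592 -0.452 -0.668
outer loop
vertex 0.731 2.233 -2.718
vertex 0.774 0.587 -1.643
vertex -0.031 1.856 -1.788
endloop
endfacet
facet normal 0.592 0.452 0.667
outer loop
vertex 1.125 2.737 -0.486
vertex 2.691 1.844 -1.272
vertex 1.886 3.113 -1.417
endloop
endfacet
facet normal -0.604 -0.299 0.739
outer loop
vertex 1.929 1.467 -0.342
vertex 1.125 2.737 -0.486
vertex 0.774 0.587 -1.643
endloop
endfacet
facet normal 0.592 0.451 0.668
outer loop
vertex 1.929 1.467 -0.342
vertex 2.691 1.844 -1.272
vertex 1.125 2.737 -0.486
endloop
endfacet
facet normal 0.604 0.299 -0.739
outer loop
vertex 1.886 3.113 -1.417
vertex 2.691 1.844 -1.272
vertex 0.731 2.233 -2.718
endloop
endfacet
facet normal -0.593 -0.451 -0.667
outer loop
vertex 1.535 0.963 -2.574
vertex 0.774 0.587 -1.643
vertex 0.731 2.233 -2.718
endloop
endfacet
facet normal 0.604 0.299 -0.739
outer loop
vertex 0.731 2.233 -2.718
vertex 2.691 1.844 -1.272
vertex 1.535 0.963 -2.574
endloop
endfacet
facet normal 0.533 -0.841 0.096
outer loop
vertex 1.535 0.963 -2.574
vertex 1.929 1.467 -0.342
vertex 0.774 0.587 -1.643
endloop
endfacet
facet normal 0.533 -0.841 0.096
outer loop
vertex 2.691 1.844 -1.272
vertex 1.929 1.467 -0.342
vertex 1.535 0.963 -2.574
endloop
endfacet
facet normal 0.185 0.316 0.930
outer loop
vertex 3.338 -0.867 0.582
vertex 3.188 -1.509 0.83
vertex 3.848 -1.348 0.644
endloop
endfacet
facet normal 0.580 0.674 0.457
outer loop
vertex 3.338 -0.867 0.582
vertex 3.848 -1.348 0.644
vertex 3.82 -0.937 0.073
endloop
endfacet
facet normal 0.137 0.990 -0.006
outer loop
vertex 3.338 -0.867 0.582
vertex 3.82 -0.937 0.073
vertex 3.142 -0.844 -0.095
endloop
endfacet
facet normal -0.532 0.827 0.182
outer loop
vertex 3.338 -0.867 0.582
vertex 3.142 -0.844 -0.095
vertex 2.752 -1.198 0.373
endloop
endfacet
facet normal -0.503 0.411 0.760
outer loop
vertex 3.338 -0.867 0.582
vertex 2.752 -1.198 0.373
vertex 3.188 -1.509 0.83
endloop
endfacet
facet normal 0.975 0.201 0.097
outer loop
vertex 3.82 -0.937 0.073
vertex 3.848 -1.348 0.644
vertex 3.968 -1.622 0.007
endloop
endfacet
facet normal 0.335 -0.377 0.864
outer loop
vertex 3.848 -1.348 0.644
vertex 3.188 -1.509 0.83
vertex 3.578 -1.976 0.475
endloop
endfacet
facet normal -0.777 -0.225 0.588
outer loop
vertex 3.188 -1.509 0.83
vertex 2.752 -1.198 0.373
vertex 2.9 -1.883 0.307
endloop
endfacet
facet normal -0.824 0.448 -0.348
outer loop
vertex 2.752 -1.198 0.373
vertex 3.142 -0.844 -0.095
vertex 2.872 -1.472 -0.264
endloop
endfacet
facet normal 0.259 0.712 -0.652
outer loop
vertex 3.142 -0.844 -0.095
vertex 3.82 -0.937 0.073
vertex 3.532 -1.311 -0.45
endloop
endfacet
facet normal 0.532 -0.827 -0.182
outer loop
vertex 3.382 -1.953 -0.202
vertex 3.968 -1.622 0.007
vertex 3.578 -1.976 0.475
endloop
endfacet
facet normal -0.137 -0.990 0.006
outer loop
vertex 3.382 -1.953 -0.202
vertex 3.578 -1.976 0.475
vertex 2.9 -1.883 0.307
endloop
endfacet
facet normal -0.580 -0.674 -0.457
outer loop
vertex 3.382 -1.953 -0.202
vertex 2.9 -1.883 0.307
vertex 2.872 -1.472 -0.264
endloop
endfacet
facet normal -0.185 -0.316 -0.930
outer loop
vertex 3.382 -1.953 -0.202
vertex 2.872 -1.472 -0.264
vertex 3.532 -1.311 -0.45
endloop
endfacet
facet normal 0.503 -0.411 -0.760
outer loop
vertex 3.382 -1.953 -0.202
vertex 3.532 -1.311 -0.45
vertex 3.968 -1.622 0.007
endloop
endfacet
facet normal 0.824 -0.448 0.348
outer loop
vertex 3.578 -1.976 0.475
vertex 3.968 -1.622 0.007
vertex 3.848 -1.348 0.644
endloop
endfacet
facet normal -0.259 -0.712 0.652
outer loop
vertex 2.9 -1.883 0.307
vertex 3.578 -1.976 0.475
vertex 3.188 -1.509 0.83
endloop
endfacet
facet normal -0.975 -0.201 -0.097
outer loop
vertex 2.872 -1.472 -0.264
vertex 2.9 -1.883 0.307
vertex 2.752 -1.198 0.373
endloop
endfacet
facet normal -0.335 0.377 -0.864
outer loop
vertex 3.532 -1.311 -0.45
vertex 2.872 -1.472 -0.264
vertex 3.142 -0.844 -0.095
endloop
endfacet
facet normal 0.777 0.225 -0.588
outer loop
vertex 3.968 -1.622 0.007
vertex 3.532 -1.311 -0.45
vertex 3.82 -0.937 0.073
endloop
endfacet

endsolid


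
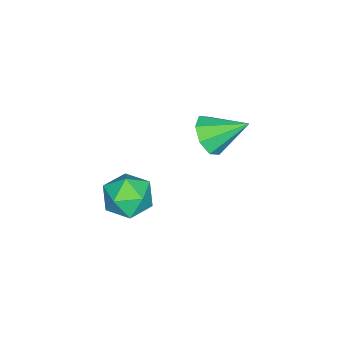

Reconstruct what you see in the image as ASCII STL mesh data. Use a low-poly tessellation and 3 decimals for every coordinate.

solid 
facet normal -0.714 0.682 -0.160
outer loop
vertex 0.741 -3.218 0.942
vertex 0.206 -3.793 0.88
vertex 0.357 -3.47 1.583
endloop
endfacet
facet normal -0.197 0.947 0.254
outer loop
vertex 0.741 -3.218 0.942
vertex 0.357 -3.47 1.583
vertex 1.13 -3.319 1.621
endloop
endfacet
facet normal 0.417 0.903 -0.105
outer loop
vertex 0.741 -3.218 0.942
vertex 1.13 -3.319 1.621
vertex 1.457 -3.549 0.941
endloop
endfacet
facet normal 0.281 0.610 -0.741
outer loop
vertex 0.741 -3.218 0.942
vertex 1.457 -3.549 0.941
vertex 0.885 -3.842 0.483
endloop
endfacet
facet normal -0.419 0.473 -0.775
outer loop
vertex 0.741 -3.218 0.942
vertex 0.885 -3.842 0.483
vertex 0.206 -3.793 0.88
endloop
endfacet
facet normal -0.145 0.532 0.834
outer loop
vertex 1.13 -3.319 1.621
vertex 0.357 -3.47 1.583
vertex 0.835 -3.958 1.977
endloop
endfacet
facet normal -0.981 0.105 0.163
outer loop
vertex 0.357 -3.47 1.583
vertex 0.206 -3.793 0.88
vertex 0.263 -4.251 1.519
endloop
endfacet
facet normal -0.503 -0.231 -0.832
outer loop
vertex 0.206 -3.793 0.88
vertex 0.885 -3.842 0.483
vertex 0.59 -4.481 0.839
endloop
endfacet
facet normal 0.629 -0.012 -0.778
outer loop
vertex 0.885 -3.842 0.483
vertex 1.457 -3.549 0.941
vertex 1.363 -4.33 0.877
endloop
endfacet
facet normal 0.851 0.460 0.254
outer loop
vertex 1.457 -3.549 0.941
vertex 1.13 -3.319 1.621
vertex 1.514 -4.007 1.58
endloop
endfacet
facet normal -0.281 -0.610 0.741
outer loop
vertex 0.979 -4.582 1.518
vertex 0.835 -3.958 1.977
vertex 0.263 -4.251 1.519
endloop
endfacet
facet normal -0.417 -0.903 0.105
outer loop
vertex 0.979 -4.582 1.518
vertex 0.263 -4.251 1.519
vertex 0.59 -4.481 0.839
endloop
endfacet
facet normal 0.197 -0.947 -0.254
outer loop
vertex 0.979 -4.582 1.518
vertex 0.59 -4.481 0.839
vertex 1.363 -4.33 0.877
endloop
endfacet
facet normal 0.714 -0.682 0.160
outer loop
vertex 0.979 -4.582 1.518
vertex 1.363 -4.33 0.877
vertex 1.514 -4.007 1.58
endloop
endfacet
facet normal 0.419 -0.473 0.775
outer loop
vertex 0.979 -4.582 1.518
vertex 1.514 -4.007 1.58
vertex 0.835 -3.958 1.977
endloop
endfacet
facet normal -0.629 0.012 0.778
outer loop
vertex 0.263 -4.251 1.519
vertex 0.835 -3.958 1.977
vertex 0.357 -3.47 1.583
endloop
endfacet
facet normal -0.851 -0.460 -0.254
outer loop
vertex 0.59 -4.481 0.839
vertex 0.263 -4.251 1.519
vertex 0.206 -3.793 0.88
endloop
endfacet
facet normal 0.145 -0.532 -0.834
outer loop
vertex 1.363 -4.33 0.877
vertex 0.59 -4.481 0.839
vertex 0.885 -3.842 0.483
endloop
endfacet
facet normal 0.981 -0.105 -0.163
outer loop
vertex 1.514 -4.007 1.58
vertex 1.363 -4.33 0.877
vertex 1.457 -3.549 0.941
endloop
endfacet
facet normal 0.503 0.231 0.832
outer loop
vertex 0.835 -3.958 1.977
vertex 1.514 -4.007 1.58
vertex 1.13 -3.319 1.621
endloop
endfacet
facet normal 0.215 -0.809 -0.547
outer loop
vertex -1.856 -2.643 1.07
vertex -2.484 -2.926 1.241
vertex -2.247 -2.509 0.718
endloop
endfacet
facet normal 0.499 0.834 -0.237
outer loop
vertex -1.856 -2.643 1.07
vertex -2.247 -2.509 0.718
vertex -2.776 -1.834 1.979
endloop
endfacet
facet normal 0.217 -0.809 -0.547
outer loop
vertex -2.247 -2.509 0.718
vertex -2.484 -2.926 1.241
vertex -2.777 -2.62 0.672
endloop
endfacet
facet normal -0.134 0.849 -0.511
outer loop
vertex -2.247 -2.509 0.718
vertex -2.777 -2.62 0.672
vertex -2.776 -1.834 1.979
endloop
endfacet
facet normal 0.217 -0.809 -0.547
outer loop
vertex -2.777 -2.62 0.672
vertex -2.484 -2.926 1.241
vertex -3.135 -2.91 0.959
endloop
endfacet
facet normal -0.742 0.575 -0.345
outer loop
vertex -2.777 -2.62 0.672
vertex -3.135 -2.91 0.959
vertex -2.776 -1.834 1.979
endloop
endfacet
facet normal 0.217 -0.809 -0.547
outer loop
vertex -3.135 -2.91 0.959
vertex -2.484 -2.926 1.241
vertex -3.112 -3.21 1.412
endloop
endfacet
facet normal -0.972 0.170 0.162
outer loop
vertex -3.135 -2.91 0.959
vertex -3.112 -3.21 1.412
vertex -2.776 -1.834 1.979
endloop
endfacet
facet normal 0.217 -0.809 -0.546
outer loop
vertex -3.112 -3.21 1.412
vertex -2.484 -2.926 1.241
vertex -2.721 -3.343 1.765
endloop
endfacet
facet normal -0.688 -0.126 0.715
outer loop
vertex -3.112 -3.21 1.412
vertex -2.721 -3.343 1.765
vertex -2.776 -1.834 1.979
endloop
endfacet
facet normal 0.217 -0.809 -0.546
outer loop
vertex -2.721 -3.343 1.765
vertex -2.484 -2.926 1.241
vertex -2.191 -3.232 1.811
endloop
endfacet
facet normal -0.056 -0.142 0.988
outer loop
vertex -2.721 -3.343 1.765
vertex -2.191 -3.232 1.811
vertex -2.776 -1.834 1.979
endloop
endfacet
facet normal 0.216 -0.810 -0.546
outer loop
vertex -2.191 -3.232 1.811
vertex -2.484 -2.926 1.241
vertex -1.832 -2.942 1.523
endloop
endfacet
facet normal 0.553 0.133 0.823
outer loop
vertex -2.191 -3.232 1.811
vertex -1.832 -2.942 1.523
vertex -2.776 -1.834 1.979
endloop
endfacet
facet normal 0.216 -0.810 -0.546
outer loop
vertex -1.832 -2.942 1.523
vertex -2.484 -2.926 1.241
vertex -1.856 -2.643 1.07
endloop
endfacet
facet normal 0.783 0.538 0.313
outer loop
vertex -1.832 -2.942 1.523
vertex -1.856 -2.643 1.07
vertex -2.776 -1.834 1.979
endloop
endfacet

endsolid


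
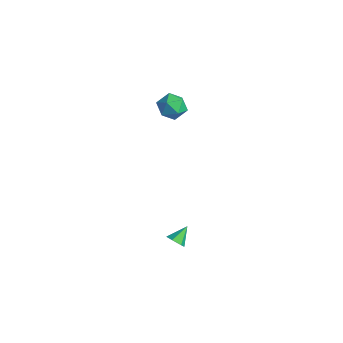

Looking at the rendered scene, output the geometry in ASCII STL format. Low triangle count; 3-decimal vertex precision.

solid 
facet normal 0.177 -0.786 -0.592
outer loop
vertex 4.334 -2.831 -0.201
vertex 3.982 -3.108 0.062
vertex 3.837 -2.829 -0.352
endloop
endfacet
facet normal 0.141 0.880 -0.453
outer loop
vertex 4.334 -2.831 -0.201
vertex 3.837 -2.829 -0.352
vertex 3.798 -2.292 0.678
endloop
endfacet
facet normal 0.178 -0.786 -0.592
outer loop
vertex 3.837 -2.829 -0.352
vertex 3.982 -3.108 0.062
vertex 3.484 -3.107 -0.089
endloop
endfacet
facet normal -0.725 0.599 -0.340
outer loop
vertex 3.837 -2.829 -0.352
vertex 3.484 -3.107 -0.089
vertex 3.798 -2.292 0.678
endloop
endfacet
facet normal 0.178 -0.786 -0.592
outer loop
vertex 3.484 -3.107 -0.089
vertex 3.982 -3.108 0.062
vertex 3.63 -3.386 0.325
endloop
endfacet
facet normal -0.936 0.031 0.351
outer loop
vertex 3.484 -3.107 -0.089
vertex 3.63 -3.386 0.325
vertex 3.798 -2.292 0.678
endloop
endfacet
facet normal 0.176 -0.785 -0.594
outer loop
vertex 3.63 -3.386 0.325
vertex 3.982 -3.108 0.062
vertex 4.128 -3.388 0.475
endloop
endfacet
facet normal -0.280 -0.256 0.925
outer loop
vertex 3.63 -3.386 0.325
vertex 4.128 -3.388 0.475
vertex 3.798 -2.292 0.678
endloop
endfacet
facet normal 0.176 -0.785 -0.594
outer loop
vertex 4.128 -3.388 0.475
vertex 3.982 -3.108 0.062
vertex 4.48 -3.11 0.212
endloop
endfacet
facet normal 0.585 0.026 0.811
outer loop
vertex 4.128 -3.388 0.475
vertex 4.48 -3.11 0.212
vertex 3.798 -2.292 0.678
endloop
endfacet
facet normal 0.175 -0.786 -0.593
outer loop
vertex 4.48 -3.11 0.212
vertex 3.982 -3.108 0.062
vertex 4.334 -2.831 -0.201
endloop
endfacet
facet normal 0.795 0.594 0.120
outer loop
vertex 4.48 -3.11 0.212
vertex 4.334 -2.831 -0.201
vertex 3.798 -2.292 0.678
endloop
endfacet
facet normal -0.897 -0.158 0.413
outer loop
vertex -3.828 1.567 3.044
vertex -3.546 0.792 3.359
vertex -3.453 1.525 3.842
endloop
endfacet
facet normal -0.750 0.540 0.381
outer loop
vertex -3.828 1.567 3.044
vertex -3.453 1.525 3.842
vertex -3.253 2.189 3.295
endloop
endfacet
facet normal -0.636 0.710 -0.303
outer loop
vertex -3.828 1.567 3.044
vertex -3.253 2.189 3.295
vertex -3.222 1.866 2.474
endloop
endfacet
facet normal -0.711 0.118 -0.694
outer loop
vertex -3.828 1.567 3.044
vertex -3.222 1.866 2.474
vertex -3.403 1.002 2.513
endloop
endfacet
facet normal -0.872 -0.420 -0.252
outer loop
vertex -3.828 1.567 3.044
vertex -3.403 1.002 2.513
vertex -3.546 0.792 3.359
endloop
endfacet
facet normal -0.147 0.655 0.741
outer loop
vertex -3.253 2.189 3.295
vertex -3.453 1.525 3.842
vertex -2.617 1.798 3.767
endloop
endfacet
facet normal -0.384 -0.474 0.793
outer loop
vertex -3.453 1.525 3.842
vertex -3.546 0.792 3.359
vertex -2.798 0.934 3.806
endloop
endfacet
facet normal -0.343 -0.896 -0.281
outer loop
vertex -3.546 0.792 3.359
vertex -3.403 1.002 2.513
vertex -2.767 0.611 2.985
endloop
endfacet
facet normal -0.080 -0.028 -0.996
outer loop
vertex -3.403 1.002 2.513
vertex -3.222 1.866 2.474
vertex -2.567 1.275 2.438
endloop
endfacet
facet normal 0.041 0.930 -0.364
outer loop
vertex -3.222 1.866 2.474
vertex -3.253 2.189 3.295
vertex -2.474 2.008 2.921
endloop
endfacet
facet normal 0.711 -0.118 0.694
outer loop
vertex -2.192 1.233 3.236
vertex -2.617 1.798 3.767
vertex -2.798 0.934 3.806
endloop
endfacet
facet normal 0.636 -0.710 0.303
outer loop
vertex -2.192 1.233 3.236
vertex -2.798 0.934 3.806
vertex -2.767 0.611 2.985
endloop
endfacet
facet normal 0.750 -0.540 -0.381
outer loop
vertex -2.192 1.233 3.236
vertex -2.767 0.611 2.985
vertex -2.567 1.275 2.438
endloop
endfacet
facet normal 0.897 0.158 -0.413
outer loop
vertex -2.192 1.233 3.236
vertex -2.567 1.275 2.438
vertex -2.474 2.008 2.921
endloop
endfacet
facet normal 0.872 0.420 0.252
outer loop
vertex -2.192 1.233 3.236
vertex -2.474 2.008 2.921
vertex -2.617 1.798 3.767
endloop
endfacet
facet normal 0.080 0.028 0.996
outer loop
vertex -2.798 0.934 3.806
vertex -2.617 1.798 3.767
vertex -3.453 1.525 3.842
endloop
endfacet
facet normal -0.041 -0.930 0.364
outer loop
vertex -2.767 0.611 2.985
vertex -2.798 0.934 3.806
vertex -3.546 0.792 3.359
endloop
endfacet
facet normal 0.147 -0.655 -0.741
outer loop
vertex -2.567 1.275 2.438
vertex -2.767 0.611 2.985
vertex -3.403 1.002 2.513
endloop
endfacet
facet normal 0.384 0.474 -0.793
outer loop
vertex -2.474 2.008 2.921
vertex -2.567 1.275 2.438
vertex -3.222 1.866 2.474
endloop
endfacet
facet normal 0.343 0.896 0.281
outer loop
vertex -2.617 1.798 3.767
vertex -2.474 2.008 2.921
vertex -3.253 2.189 3.295
endloop
endfacet

endsolid


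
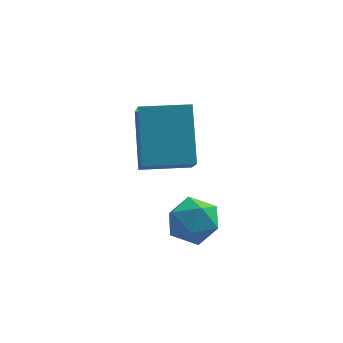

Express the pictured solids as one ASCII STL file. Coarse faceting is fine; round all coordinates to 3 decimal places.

solid 
facet normal -0.339 0.927 0.160
outer loop
vertex 3.008 3.128 -3.182
vertex 2.313 2.853 -3.06
vertex 2.796 2.93 -2.482
endloop
endfacet
facet normal 0.346 0.870 0.351
outer loop
vertex 3.008 3.128 -3.182
vertex 2.796 2.93 -2.482
vertex 3.489 2.755 -2.732
endloop
endfacet
facet normal 0.718 0.660 -0.220
outer loop
vertex 3.008 3.128 -3.182
vertex 3.489 2.755 -2.732
vertex 3.435 2.57 -3.464
endloop
endfacet
facet normal 0.263 0.588 -0.765
outer loop
vertex 3.008 3.128 -3.182
vertex 3.435 2.57 -3.464
vertex 2.708 2.631 -3.667
endloop
endfacet
facet normal -0.391 0.753 -0.530
outer loop
vertex 3.008 3.128 -3.182
vertex 2.708 2.631 -3.667
vertex 2.313 2.853 -3.06
endloop
endfacet
facet normal 0.395 0.357 0.846
outer loop
vertex 3.489 2.755 -2.732
vertex 2.796 2.93 -2.482
vertex 3.092 2.249 -2.333
endloop
endfacet
facet normal -0.714 0.450 0.537
outer loop
vertex 2.796 2.93 -2.482
vertex 2.313 2.853 -3.06
vertex 2.365 2.31 -2.536
endloop
endfacet
facet normal -0.797 0.168 -0.580
outer loop
vertex 2.313 2.853 -3.06
vertex 2.708 2.631 -3.667
vertex 2.311 2.125 -3.268
endloop
endfacet
facet normal 0.260 -0.097 -0.961
outer loop
vertex 2.708 2.631 -3.667
vertex 3.435 2.57 -3.464
vertex 3.004 1.95 -3.518
endloop
endfacet
facet normal 0.997 0.020 -0.079
outer loop
vertex 3.435 2.57 -3.464
vertex 3.489 2.755 -2.732
vertex 3.487 2.027 -2.94
endloop
endfacet
facet normal -0.263 -0.588 0.765
outer loop
vertex 2.792 1.752 -2.818
vertex 3.092 2.249 -2.333
vertex 2.365 2.31 -2.536
endloop
endfacet
facet normal -0.718 -0.660 0.220
outer loop
vertex 2.792 1.752 -2.818
vertex 2.365 2.31 -2.536
vertex 2.311 2.125 -3.268
endloop
endfacet
facet normal -0.346 -0.870 -0.351
outer loop
vertex 2.792 1.752 -2.818
vertex 2.311 2.125 -3.268
vertex 3.004 1.95 -3.518
endloop
endfacet
facet normal 0.339 -0.927 -0.160
outer loop
vertex 2.792 1.752 -2.818
vertex 3.004 1.95 -3.518
vertex 3.487 2.027 -2.94
endloop
endfacet
facet normal 0.391 -0.753 0.530
outer loop
vertex 2.792 1.752 -2.818
vertex 3.487 2.027 -2.94
vertex 3.092 2.249 -2.333
endloop
endfacet
facet normal -0.260 0.097 0.961
outer loop
vertex 2.365 2.31 -2.536
vertex 3.092 2.249 -2.333
vertex 2.796 2.93 -2.482
endloop
endfacet
facet normal -0.997 -0.020 0.079
outer loop
vertex 2.311 2.125 -3.268
vertex 2.365 2.31 -2.536
vertex 2.313 2.853 -3.06
endloop
endfacet
facet normal -0.395 -0.357 -0.846
outer loop
vertex 3.004 1.95 -3.518
vertex 2.311 2.125 -3.268
vertex 2.708 2.631 -3.667
endloop
endfacet
facet normal 0.714 -0.450 -0.537
outer loop
vertex 3.487 2.027 -2.94
vertex 3.004 1.95 -3.518
vertex 3.435 2.57 -3.464
endloop
endfacet
facet normal 0.797 -0.168 0.580
outer loop
vertex 3.092 2.249 -2.333
vertex 3.487 2.027 -2.94
vertex 3.489 2.755 -2.732
endloop
endfacet
facet normal -0.998 -0.056 0.008
outer loop
vertex 1.636 2.365 -0.758
vertex 1.577 3.598 0.496
vertex 1.565 3.467 -1.845
endloop
endfacet
facet normal 0.033 -0.701 -0.713
outer loop
vertex 2.903 3.542 -1.856
vertex 1.636 2.365 -0.758
vertex 1.565 3.467 -1.845
endloop
endfacet
facet normal -0.998 -0.056 0.008
outer loop
vertex 1.565 3.467 -1.845
vertex 1.577 3.598 0.496
vertex 1.506 4.7 -0.592
endloop
endfacet
facet normal -0.046 0.711 -0.702
outer loop
vertex 1.506 4.7 -0.592
vertex 2.903 3.542 -1.856
vertex 1.565 3.467 -1.845
endloop
endfacet
facet normal 0.046 -0.711 0.701
outer loop
vertex 1.636 2.365 -0.758
vertex 2.915 3.673 0.485
vertex 1.577 3.598 0.496
endloop
endfacet
facet normal 0.034 -0.701 -0.712
outer loop
vertex 2.974 2.44 -0.768
vertex 1.636 2.365 -0.758
vertex 2.903 3.542 -1.856
endloop
endfacet
facet normal 0.045 -0.711 0.702
outer loop
vertex 2.974 2.44 -0.768
vertex 2.915 3.673 0.485
vertex 1.636 2.365 -0.758
endloop
endfacet
facet normal -0.033 0.701 0.712
outer loop
vertex 1.577 3.598 0.496
vertex 2.915 3.673 0.485
vertex 1.506 4.7 -0.592
endloop
endfacet
facet normal -0.045 0.711 -0.701
outer loop
vertex 2.844 4.775 -0.602
vertex 2.903 3.542 -1.856
vertex 1.506 4.7 -0.592
endloop
endfacet
facet normal -0.034 0.701 0.713
outer loop
vertex 1.506 4.7 -0.592
vertex 2.915 3.673 0.485
vertex 2.844 4.775 -0.602
endloop
endfacet
facet normal 0.998 0.056 -0.008
outer loop
vertex 2.844 4.775 -0.602
vertex 2.974 2.44 -0.768
vertex 2.903 3.542 -1.856
endloop
endfacet
facet normal 0.998 0.056 -0.008
outer loop
vertex 2.915 3.673 0.485
vertex 2.974 2.44 -0.768
vertex 2.844 4.775 -0.602
endloop
endfacet

endsolid


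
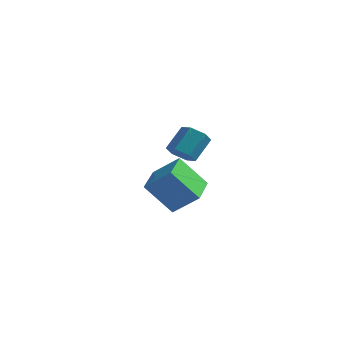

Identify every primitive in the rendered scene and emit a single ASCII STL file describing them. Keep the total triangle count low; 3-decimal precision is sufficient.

solid 
facet normal -0.204 -0.687 -0.697
outer loop
vertex 0.351 -1.389 0.668
vertex -0.231 -1.523 0.97
vertex -0.201 -1.051 0.496
endloop
endfacet
facet normal 0.528 0.523 -0.669
outer loop
vertex 0.351 -1.389 0.668
vertex -0.201 -1.051 0.496
vertex 0.614 -0.503 1.568
endloop
endfacet
facet normal 0.529 0.522 -0.669
outer loop
vertex 0.614 -0.503 1.568
vertex -0.201 -1.051 0.496
vertex 0.062 -0.165 1.395
endloop
endfacet
facet normal 0.203 0.688 0.697
outer loop
vertex 0.614 -0.503 1.568
vertex 0.062 -0.165 1.395
vertex 0.031 -0.637 1.87
endloop
endfacet
facet normal -0.203 -0.687 -0.697
outer loop
vertex -0.201 -1.051 0.496
vertex -0.231 -1.523 0.97
vertex -0.784 -1.185 0.798
endloop
endfacet
facet normal -0.449 0.699 -0.557
outer loop
vertex -0.201 -1.051 0.496
vertex -0.784 -1.185 0.798
vertex 0.062 -0.165 1.395
endloop
endfacet
facet normal -0.450 0.699 -0.556
outer loop
vertex 0.062 -0.165 1.395
vertex -0.784 -1.185 0.798
vertex -0.521 -0.299 1.698
endloop
endfacet
facet normal 0.204 0.688 0.697
outer loop
vertex 0.062 -0.165 1.395
vertex -0.521 -0.299 1.698
vertex 0.031 -0.637 1.87
endloop
endfacet
facet normal -0.203 -0.687 -0.697
outer loop
vertex -0.784 -1.185 0.798
vertex -0.231 -1.523 0.97
vertex -0.814 -1.657 1.272
endloop
endfacet
facet normal -0.978 0.176 0.113
outer loop
vertex -0.784 -1.185 0.798
vertex -0.814 -1.657 1.272
vertex -0.521 -0.299 1.698
endloop
endfacet
facet normal -0.978 0.176 0.113
outer loop
vertex -0.521 -0.299 1.698
vertex -0.814 -1.657 1.272
vertex -0.551 -0.771 2.172
endloop
endfacet
facet normal 0.204 0.687 0.697
outer loop
vertex -0.521 -0.299 1.698
vertex -0.551 -0.771 2.172
vertex 0.031 -0.637 1.87
endloop
endfacet
facet normal -0.203 -0.688 -0.697
outer loop
vertex -0.814 -1.657 1.272
vertex -0.231 -1.523 0.97
vertex -0.262 -1.995 1.445
endloop
endfacet
facet normal -0.529 -0.522 0.669
outer loop
vertex -0.814 -1.657 1.272
vertex -0.262 -1.995 1.445
vertex -0.551 -0.771 2.172
endloop
endfacet
facet normal -0.528 -0.522 0.669
outer loop
vertex -0.551 -0.771 2.172
vertex -0.262 -1.995 1.445
vertex 0.001 -1.109 2.344
endloop
endfacet
facet normal 0.204 0.687 0.697
outer loop
vertex -0.551 -0.771 2.172
vertex 0.001 -1.109 2.344
vertex 0.031 -0.637 1.87
endloop
endfacet
facet normal -0.204 -0.688 -0.697
outer loop
vertex -0.262 -1.995 1.445
vertex -0.231 -1.523 0.97
vertex 0.321 -1.861 1.142
endloop
endfacet
facet normal 0.450 -0.698 0.557
outer loop
vertex -0.262 -1.995 1.445
vertex 0.321 -1.861 1.142
vertex 0.001 -1.109 2.344
endloop
endfacet
facet normal 0.449 -0.699 0.557
outer loop
vertex 0.001 -1.109 2.344
vertex 0.321 -1.861 1.142
vertex 0.584 -0.975 2.042
endloop
endfacet
facet normal 0.203 0.687 0.697
outer loop
vertex 0.001 -1.109 2.344
vertex 0.584 -0.975 2.042
vertex 0.031 -0.637 1.87
endloop
endfacet
facet normal -0.204 -0.687 -0.697
outer loop
vertex 0.321 -1.861 1.142
vertex -0.231 -1.523 0.97
vertex 0.351 -1.389 0.668
endloop
endfacet
facet normal 0.978 -0.176 -0.113
outer loop
vertex 0.321 -1.861 1.142
vertex 0.351 -1.389 0.668
vertex 0.584 -0.975 2.042
endloop
endfacet
facet normal 0.978 -0.176 -0.113
outer loop
vertex 0.584 -0.975 2.042
vertex 0.351 -1.389 0.668
vertex 0.614 -0.503 1.568
endloop
endfacet
facet normal 0.203 0.687 0.697
outer loop
vertex 0.584 -0.975 2.042
vertex 0.614 -0.503 1.568
vertex 0.031 -0.637 1.87
endloop
endfacet
facet normal -0.759 -0.126 -0.639
outer loop
vertex -4.001 2.634 -3.107
vertex -4.427 4.364 -2.943
vertex -2.837 3.058 -4.573
endloop
endfacet
facet normal 0.238 -0.967 -0.091
outer loop
vertex -1.653 3.256 -3.577
vertex -4.001 2.634 -3.107
vertex -2.837 3.058 -4.573
endloop
endfacet
facet normal -0.759 -0.127 -0.639
outer loop
vertex -2.837 3.058 -4.573
vertex -4.427 4.364 -2.943
vertex -3.263 4.789 -4.41
endloop
endfacet
facet normal 0.606 0.221 -0.764
outer loop
vertex -3.263 4.789 -4.41
vertex -1.653 3.256 -3.577
vertex -2.837 3.058 -4.573
endloop
endfacet
facet normal -0.606 -0.222 0.764
outer loop
vertex -4.001 2.634 -3.107
vertex -3.243 4.562 -1.947
vertex -4.427 4.364 -2.943
endloop
endfacet
facet normal 0.238 -0.967 -0.091
outer loop
vertex -2.817 2.831 -2.11
vertex -4.001 2.634 -3.107
vertex -1.653 3.256 -3.577
endloop
endfacet
facet normal -0.606 -0.221 0.764
outer loop
vertex -2.817 2.831 -2.11
vertex -3.243 4.562 -1.947
vertex -4.001 2.634 -3.107
endloop
endfacet
facet normal -0.238 0.967 0.091
outer loop
vertex -4.427 4.364 -2.943
vertex -3.243 4.562 -1.947
vertex -3.263 4.789 -4.41
endloop
endfacet
facet normal 0.606 0.222 -0.764
outer loop
vertex -2.079 4.986 -3.413
vertex -1.653 3.256 -3.577
vertex -3.263 4.789 -4.41
endloop
endfacet
facet normal -0.238 0.967 0.091
outer loop
vertex -3.263 4.789 -4.41
vertex -3.243 4.562 -1.947
vertex -2.079 4.986 -3.413
endloop
endfacet
facet normal 0.759 0.126 0.639
outer loop
vertex -2.079 4.986 -3.413
vertex -2.817 2.831 -2.11
vertex -1.653 3.256 -3.577
endloop
endfacet
facet normal 0.759 0.127 0.639
outer loop
vertex -3.243 4.562 -1.947
vertex -2.817 2.831 -2.11
vertex -2.079 4.986 -3.413
endloop
endfacet

endsolid


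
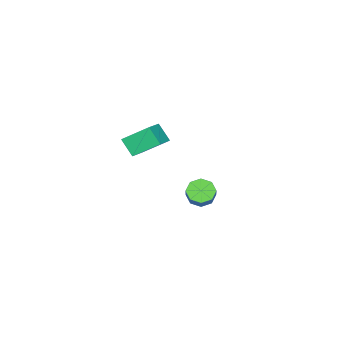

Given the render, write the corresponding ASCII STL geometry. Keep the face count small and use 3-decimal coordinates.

solid 
facet normal -0.566 -0.497 -0.658
outer loop
vertex -3.599 0.214 -4.846
vertex -4.291 0.398 -4.389
vertex -3.877 0.773 -5.029
endloop
endfacet
facet normal 0.705 0.122 -0.699
outer loop
vertex -3.599 0.214 -4.846
vertex -3.877 0.773 -5.029
vertex -2.636 1.058 -3.728
endloop
endfacet
facet normal 0.705 0.122 -0.699
outer loop
vertex -2.636 1.058 -3.728
vertex -3.877 0.773 -5.029
vertex -2.914 1.617 -3.911
endloop
endfacet
facet normal 0.566 0.497 0.658
outer loop
vertex -2.636 1.058 -3.728
vertex -2.914 1.617 -3.911
vertex -3.329 1.242 -3.271
endloop
endfacet
facet normal -0.567 -0.497 -0.658
outer loop
vertex -3.877 0.773 -5.029
vertex -4.291 0.398 -4.389
vertex -4.397 1.112 -4.837
endloop
endfacet
facet normal 0.196 0.694 -0.693
outer loop
vertex -3.877 0.773 -5.029
vertex -4.397 1.112 -4.837
vertex -2.914 1.617 -3.911
endloop
endfacet
facet normal 0.197 0.693 -0.693
outer loop
vertex -2.914 1.617 -3.911
vertex -4.397 1.112 -4.837
vertex -3.435 1.957 -3.719
endloop
endfacet
facet normal 0.566 0.496 0.658
outer loop
vertex -2.914 1.617 -3.911
vertex -3.435 1.957 -3.719
vertex -3.329 1.242 -3.271
endloop
endfacet
facet normal -0.566 -0.497 -0.658
outer loop
vertex -4.397 1.112 -4.837
vertex -4.291 0.398 -4.389
vertex -4.856 1.033 -4.383
endloop
endfacet
facet normal -0.427 0.859 -0.282
outer loop
vertex -4.397 1.112 -4.837
vertex -4.856 1.033 -4.383
vertex -3.435 1.957 -3.719
endloop
endfacet
facet normal -0.427 0.859 -0.281
outer loop
vertex -3.435 1.957 -3.719
vertex -4.856 1.033 -4.383
vertex -3.893 1.878 -3.265
endloop
endfacet
facet normal 0.567 0.496 0.658
outer loop
vertex -3.435 1.957 -3.719
vertex -3.893 1.878 -3.265
vertex -3.329 1.242 -3.271
endloop
endfacet
facet normal -0.566 -0.497 -0.658
outer loop
vertex -4.856 1.033 -4.383
vertex -4.291 0.398 -4.389
vertex -4.984 0.582 -3.932
endloop
endfacet
facet normal -0.800 0.522 0.295
outer loop
vertex -4.856 1.033 -4.383
vertex -4.984 0.582 -3.932
vertex -3.893 1.878 -3.265
endloop
endfacet
facet normal -0.800 0.522 0.296
outer loop
vertex -3.893 1.878 -3.265
vertex -4.984 0.582 -3.932
vertex -4.021 1.426 -2.814
endloop
endfacet
facet normal 0.566 0.496 0.658
outer loop
vertex -3.893 1.878 -3.265
vertex -4.021 1.426 -2.814
vertex -3.329 1.242 -3.271
endloop
endfacet
facet normal -0.566 -0.497 -0.658
outer loop
vertex -4.984 0.582 -3.932
vertex -4.291 0.398 -4.389
vertex -4.706 0.023 -3.749
endloop
endfacet
facet normal -0.705 -0.122 0.699
outer loop
vertex -4.984 0.582 -3.932
vertex -4.706 0.023 -3.749
vertex -4.021 1.426 -2.814
endloop
endfacet
facet normal -0.705 -0.122 0.699
outer loop
vertex -4.021 1.426 -2.814
vertex -4.706 0.023 -3.749
vertex -3.743 0.867 -2.631
endloop
endfacet
facet normal 0.566 0.497 0.658
outer loop
vertex -4.021 1.426 -2.814
vertex -3.743 0.867 -2.631
vertex -3.329 1.242 -3.271
endloop
endfacet
facet normal -0.566 -0.496 -0.658
outer loop
vertex -4.706 0.023 -3.749
vertex -4.291 0.398 -4.389
vertex -4.185 -0.317 -3.941
endloop
endfacet
facet normal -0.197 -0.693 0.693
outer loop
vertex -4.706 0.023 -3.749
vertex -4.185 -0.317 -3.941
vertex -3.743 0.867 -2.631
endloop
endfacet
facet normal -0.196 -0.694 0.693
outer loop
vertex -3.743 0.867 -2.631
vertex -4.185 -0.317 -3.941
vertex -3.223 0.528 -2.823
endloop
endfacet
facet normal 0.567 0.497 0.658
outer loop
vertex -3.743 0.867 -2.631
vertex -3.223 0.528 -2.823
vertex -3.329 1.242 -3.271
endloop
endfacet
facet normal -0.567 -0.496 -0.658
outer loop
vertex -4.185 -0.317 -3.941
vertex -4.291 0.398 -4.389
vertex -3.727 -0.238 -4.395
endloop
endfacet
facet normal 0.427 -0.859 0.282
outer loop
vertex -4.185 -0.317 -3.941
vertex -3.727 -0.238 -4.395
vertex -3.223 0.528 -2.823
endloop
endfacet
facet normal 0.427 -0.859 0.282
outer loop
vertex -3.223 0.528 -2.823
vertex -3.727 -0.238 -4.395
vertex -2.764 0.607 -3.277
endloop
endfacet
facet normal 0.566 0.497 0.658
outer loop
vertex -3.223 0.528 -2.823
vertex -2.764 0.607 -3.277
vertex -3.329 1.242 -3.271
endloop
endfacet
facet normal -0.566 -0.496 -0.658
outer loop
vertex -3.727 -0.238 -4.395
vertex -4.291 0.398 -4.389
vertex -3.599 0.214 -4.846
endloop
endfacet
facet normal 0.801 -0.521 -0.295
outer loop
vertex -3.727 -0.238 -4.395
vertex -3.599 0.214 -4.846
vertex -2.764 0.607 -3.277
endloop
endfacet
facet normal 0.800 -0.522 -0.295
outer loop
vertex -2.764 0.607 -3.277
vertex -3.599 0.214 -4.846
vertex -2.636 1.058 -3.728
endloop
endfacet
facet normal 0.566 0.497 0.658
outer loop
vertex -2.764 0.607 -3.277
vertex -2.636 1.058 -3.728
vertex -3.329 1.242 -3.271
endloop
endfacet
facet normal -0.906 -0.309 -0.287
outer loop
vertex 0.332 1.461 3.645
vertex 0.356 2.273 2.695
vertex 1.104 0.191 2.577
endloop
endfacet
facet normal -0.019 -0.650 0.760
outer loop
vertex 2.264 0.587 2.945
vertex 0.332 1.461 3.645
vertex 1.104 0.191 2.577
endloop
endfacet
facet normal -0.907 -0.309 -0.287
outer loop
vertex 1.104 0.191 2.577
vertex 0.356 2.273 2.695
vertex 1.127 1.003 1.628
endloop
endfacet
facet normal 0.422 -0.694 -0.583
outer loop
vertex 1.127 1.003 1.628
vertex 2.264 0.587 2.945
vertex 1.104 0.191 2.577
endloop
endfacet
facet normal -0.422 0.694 0.583
outer loop
vertex 0.332 1.461 3.645
vertex 1.516 2.669 3.063
vertex 0.356 2.273 2.695
endloop
endfacet
facet normal -0.019 -0.650 0.760
outer loop
vertex 1.493 1.857 4.012
vertex 0.332 1.461 3.645
vertex 2.264 0.587 2.945
endloop
endfacet
facet normal -0.421 0.694 0.584
outer loop
vertex 1.493 1.857 4.012
vertex 1.516 2.669 3.063
vertex 0.332 1.461 3.645
endloop
endfacet
facet normal 0.019 0.650 -0.760
outer loop
vertex 0.356 2.273 2.695
vertex 1.516 2.669 3.063
vertex 1.127 1.003 1.628
endloop
endfacet
facet normal 0.421 -0.695 -0.583
outer loop
vertex 2.288 1.399 1.995
vertex 2.264 0.587 2.945
vertex 1.127 1.003 1.628
endloop
endfacet
facet normal 0.018 0.650 -0.760
outer loop
vertex 1.127 1.003 1.628
vertex 1.516 2.669 3.063
vertex 2.288 1.399 1.995
endloop
endfacet
facet normal 0.907 0.309 0.287
outer loop
vertex 2.288 1.399 1.995
vertex 1.493 1.857 4.012
vertex 2.264 0.587 2.945
endloop
endfacet
facet normal 0.906 0.310 0.287
outer loop
vertex 1.516 2.669 3.063
vertex 1.493 1.857 4.012
vertex 2.288 1.399 1.995
endloop
endfacet

endsolid
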